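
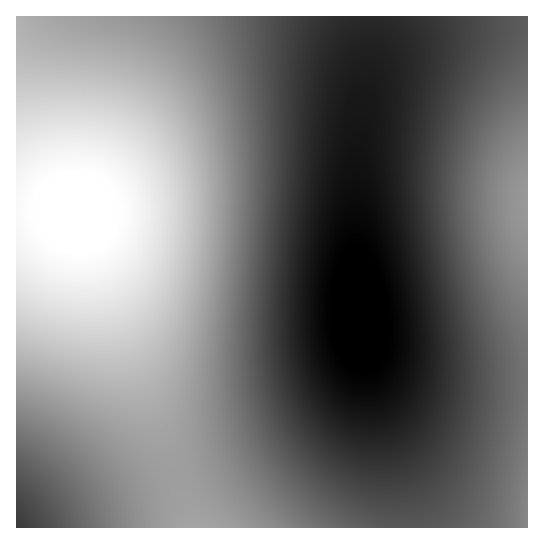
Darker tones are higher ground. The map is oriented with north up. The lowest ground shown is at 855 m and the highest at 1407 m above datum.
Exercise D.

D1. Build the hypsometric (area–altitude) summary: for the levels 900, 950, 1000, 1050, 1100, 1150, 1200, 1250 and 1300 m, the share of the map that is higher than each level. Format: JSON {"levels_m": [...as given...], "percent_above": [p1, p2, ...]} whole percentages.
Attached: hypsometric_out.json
{"levels_m": [900, 950, 1000, 1050, 1100, 1150, 1200, 1250, 1300], "percent_above": [94, 88, 82, 75, 63, 53, 42, 29, 19]}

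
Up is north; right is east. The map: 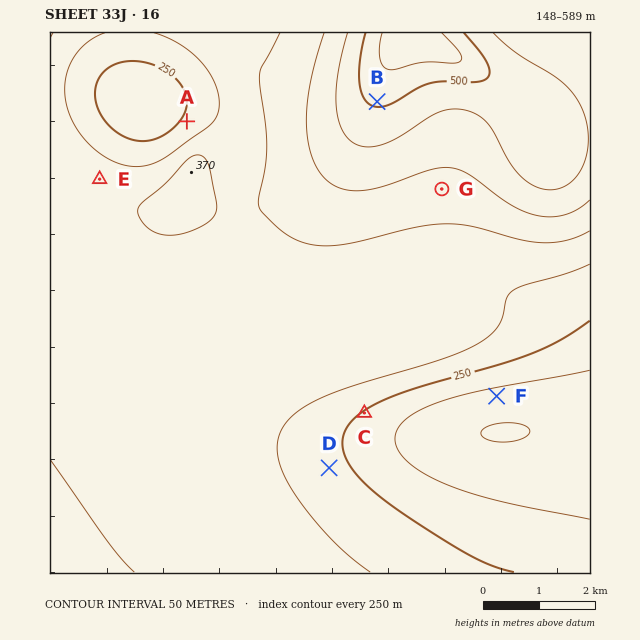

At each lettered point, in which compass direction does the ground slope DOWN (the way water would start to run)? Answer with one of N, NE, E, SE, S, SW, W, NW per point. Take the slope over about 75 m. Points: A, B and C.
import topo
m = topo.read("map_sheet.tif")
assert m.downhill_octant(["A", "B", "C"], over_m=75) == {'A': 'NW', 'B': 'S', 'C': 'SE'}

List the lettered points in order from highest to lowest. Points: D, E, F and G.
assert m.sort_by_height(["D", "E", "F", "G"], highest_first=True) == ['G', 'E', 'D', 'F']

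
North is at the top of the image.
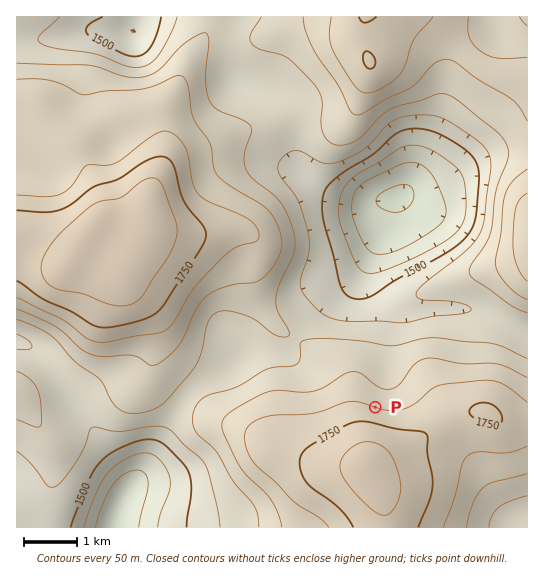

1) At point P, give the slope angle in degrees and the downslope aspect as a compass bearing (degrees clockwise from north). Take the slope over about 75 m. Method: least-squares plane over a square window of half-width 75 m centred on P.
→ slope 9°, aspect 18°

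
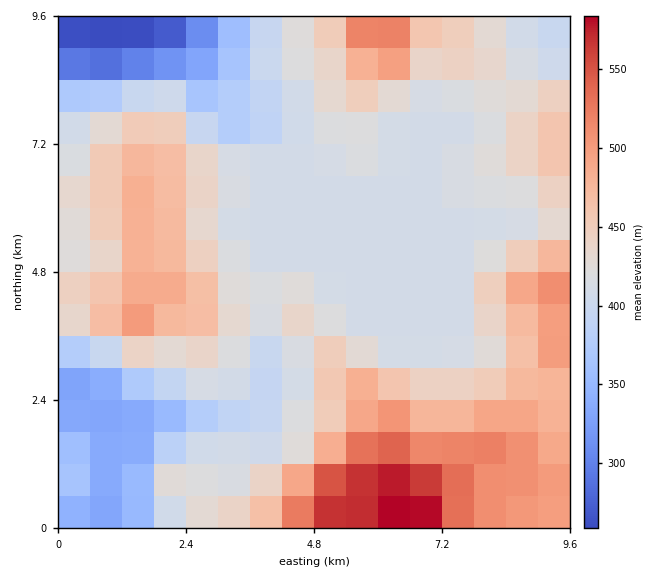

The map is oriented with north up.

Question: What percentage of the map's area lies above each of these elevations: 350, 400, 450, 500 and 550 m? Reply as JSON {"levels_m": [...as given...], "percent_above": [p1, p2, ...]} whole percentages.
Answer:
{"levels_m": [350, 400, 450, 500, 550], "percent_above": [91, 81, 31, 11, 3]}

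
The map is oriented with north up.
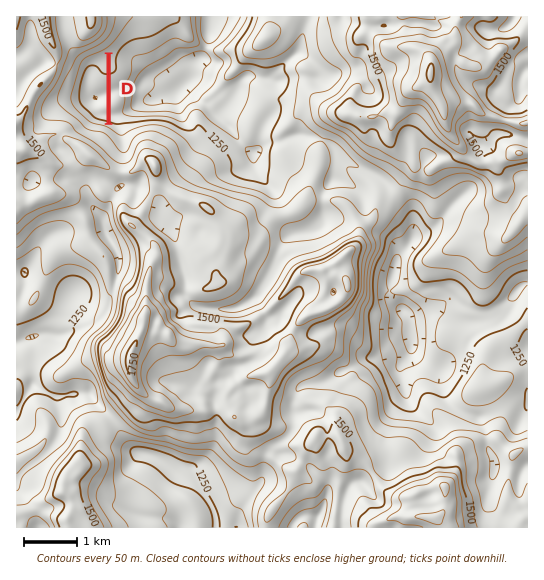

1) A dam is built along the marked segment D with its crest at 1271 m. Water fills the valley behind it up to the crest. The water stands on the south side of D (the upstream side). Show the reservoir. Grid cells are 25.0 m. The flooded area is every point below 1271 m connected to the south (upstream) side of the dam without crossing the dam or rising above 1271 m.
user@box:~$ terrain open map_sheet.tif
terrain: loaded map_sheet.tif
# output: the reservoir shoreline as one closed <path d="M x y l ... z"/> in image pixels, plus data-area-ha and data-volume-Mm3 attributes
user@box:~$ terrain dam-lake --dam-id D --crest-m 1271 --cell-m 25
<path d="M106 56l-16 4-6 5-4 9-4 16 0 12 1 3 16 15 9 3 5-1-1-66z" data-area-ha="56" data-volume-Mm3="19.58"/>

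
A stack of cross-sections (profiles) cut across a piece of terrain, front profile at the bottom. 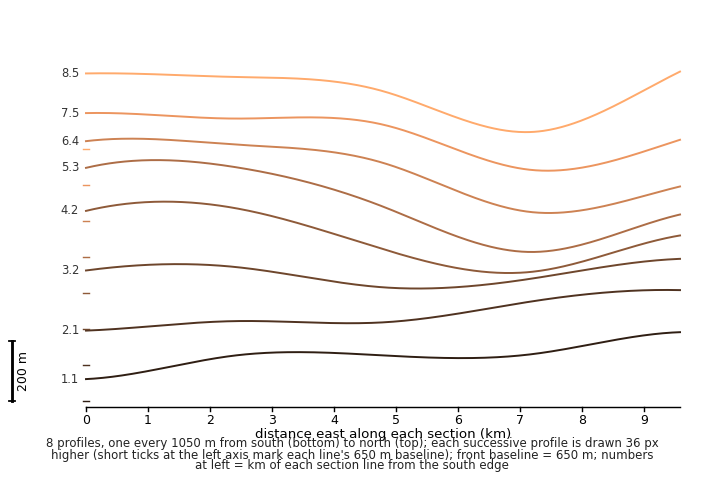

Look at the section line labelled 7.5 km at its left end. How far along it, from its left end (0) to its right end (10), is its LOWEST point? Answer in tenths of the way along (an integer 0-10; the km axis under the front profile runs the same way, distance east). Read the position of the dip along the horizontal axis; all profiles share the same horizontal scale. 8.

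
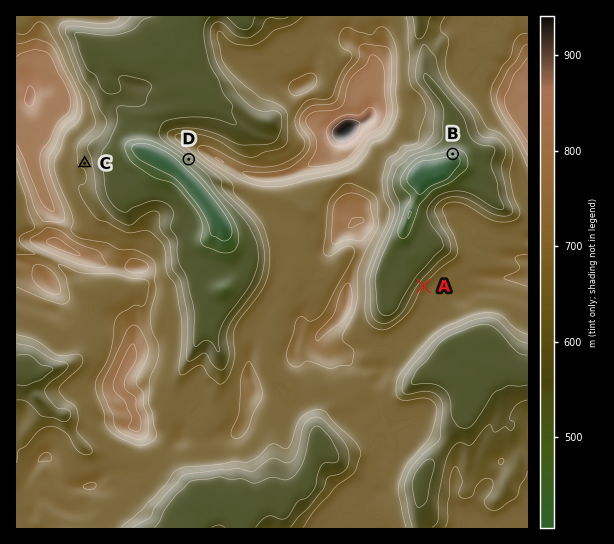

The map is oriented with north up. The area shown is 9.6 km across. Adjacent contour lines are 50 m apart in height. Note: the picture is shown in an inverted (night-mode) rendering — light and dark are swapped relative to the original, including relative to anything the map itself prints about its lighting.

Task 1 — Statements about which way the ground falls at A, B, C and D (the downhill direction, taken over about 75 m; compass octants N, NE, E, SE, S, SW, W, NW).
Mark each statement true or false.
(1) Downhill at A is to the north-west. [true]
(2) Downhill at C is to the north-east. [true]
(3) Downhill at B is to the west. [false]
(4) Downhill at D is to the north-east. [false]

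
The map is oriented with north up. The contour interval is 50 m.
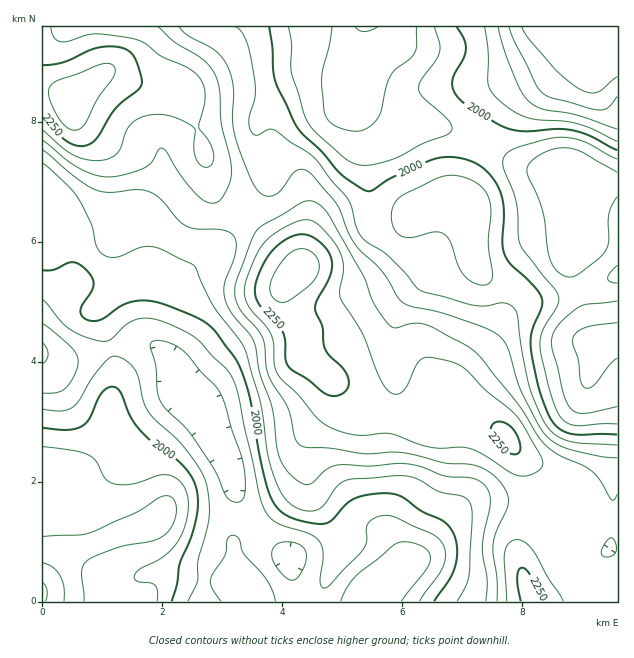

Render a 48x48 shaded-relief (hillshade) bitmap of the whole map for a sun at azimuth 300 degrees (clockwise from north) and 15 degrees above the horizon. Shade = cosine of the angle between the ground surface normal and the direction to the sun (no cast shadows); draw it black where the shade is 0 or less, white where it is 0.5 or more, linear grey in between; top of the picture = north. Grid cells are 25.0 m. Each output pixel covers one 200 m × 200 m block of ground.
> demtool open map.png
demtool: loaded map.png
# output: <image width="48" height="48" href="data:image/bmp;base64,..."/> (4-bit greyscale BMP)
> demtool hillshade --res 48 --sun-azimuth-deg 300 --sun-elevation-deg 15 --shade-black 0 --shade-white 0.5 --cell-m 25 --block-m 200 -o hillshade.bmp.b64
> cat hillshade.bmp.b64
<image width="48" height="48" href="data:image/bmp;base64,Qk32BAAAAAAAAHYAAAAoAAAAMAAAADAAAAABAAQAAAAAAIAEAAATCwAAEwsAABAAAAAAAAAAAAAAABEREQAiIiIAMzMzAERERABVVVUAZmZmAHd3dwCIiIgAmZmZAKqqqgC7u7sAzMzMAN3d3QDu7u4A////AERFd4iFMleZh2Z5ljNoq97tu87sl2Z4iFRFZ3iHQ1eZh2aKuDJHis3u287shWeJiHZWZmZ2Q0eql2aLylIkaKzu7M7rdWeImIdmZlVVMjaZhlZ6y4QzRorO7d7bdWd3iJiHd2ZUISWJdlVoqpZURWis3e7adnh2d5mZmId1MAR4hmZmiHdlVWeKve7Kd4l2Z4iZmZmHQQJoiIdlVVVmZ3d4q97JiJmGZniJmqqpYgJYmqmGQzRVZ4h3is3JiJmXZnd4iaq6hBFHrMuXUzRVZ4h3eby5d4mHZ3d3eJq7lTJHrdyoZDRFVnh2Z5qoZniHd3d3d4mqlkNXvuyXZERERWd2VnmXVXiHeIh3d3iZhlVozuyXZVVUNFZmVXiGVWiImZmYh3eIdlV5zu2oZmZVRVZlVniGRWiqqqqpmHd3dlaKzu25d2ZmZndmZ4mFM2i8u5qqqHdnZmebzu26iHd3eIh3eJmFIke8y6q7qHZmZ3ib3uy6mHd3eJmHiJl0ITabu6vNuWVFZ4ib3tyqmHZneamIiIhkISR6uqvNynVEaIib3tupmHZmeaqYh3dkISRpq6vN24VEaIia3uyYiHdmeaqYh2ZTETRYqqq8y4ZVaJmazv2od3dlaaqZh2ZTETRnmaqqqYdmeJmavv64d3dlaaqYh3ZTETVniamYd2ZmeJmqvO24d3dlaamIiHdjECVniJmHZUVmd4maq8uodnZmeamIiIhkEBNWd5mYZERWd3iquqmHZmZmeJmYiZh2MQJFZpmphlVWd4msy6hlVmZmZ4mZmZmHUyJFVYmqmGZnd4m97blkM0ZmZniZiIiHZUVnZXeJmHd4iInO/9qFISRmVWeIiHd3Zmeal2Z4mHeIiIm+/+ynQhNWZneJmHZmZWisunZ4h2Z4iHit//3JYyNWZ3iJmGRWZVebzIeJmHd3h3eL3/7adTNXh3d5mGM1ZVZ6zJiJmId4h3Zove7bhTNYmHZomFM0VmZovJmZiIiIiHZnis3bhjJIqoZnh1MjVmd4q5mph3eImYdmeKzMlkNYu5h3h1MjVnd4q5mZdmZ4mZdmZ4q7llVpu6qZh2Q0VniIm5mYdVVniZdlVoqqhmaKu7uqmGVEVniIiZmHZURXiZdURompdVeavLu6mHVFZniIiKmGZVVWipdTRomZZVeavMy6mHZUVWeId6l1VVVWiqhTRomYZWiZq8y6mYZUM0V3d6l0NFVWiZdDR4h2ZniZmru6mYdlMiRWeKl0M0VWeIZCNodlVoiZiJqpmYh2UzNGZ6p1M0VWd2UyNndUVniJmIiZiIiHZURVVqp1Q0VWZmQyNWZUVneJmZiZmIiJh2ZmRLqXVEVnd2QzRVVUVniJqqmZmZmaqXd2Q7updVVniHVERURVVniJq7u6qqqqqoiHVLvLqGVniHZVVURFZneJmrzLu7u7qpiIdpvMuoZniIdmZURFZmeJmavLu7u7qYiIh4m8u6h3d4iHdlRVZVeJmau7qrzLqYiIh2erqqqYZomYdkRWZVaJqqu6qrzbqHeIhw=="/>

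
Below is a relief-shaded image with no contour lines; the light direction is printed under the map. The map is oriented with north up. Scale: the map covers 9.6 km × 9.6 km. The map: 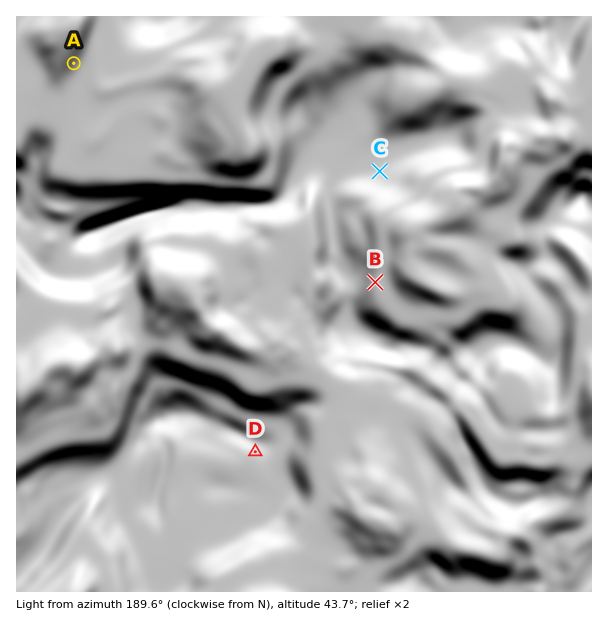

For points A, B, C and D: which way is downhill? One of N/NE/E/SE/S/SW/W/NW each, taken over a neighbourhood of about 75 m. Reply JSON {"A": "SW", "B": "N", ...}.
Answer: {"A": "NW", "B": "E", "C": "SE", "D": "S"}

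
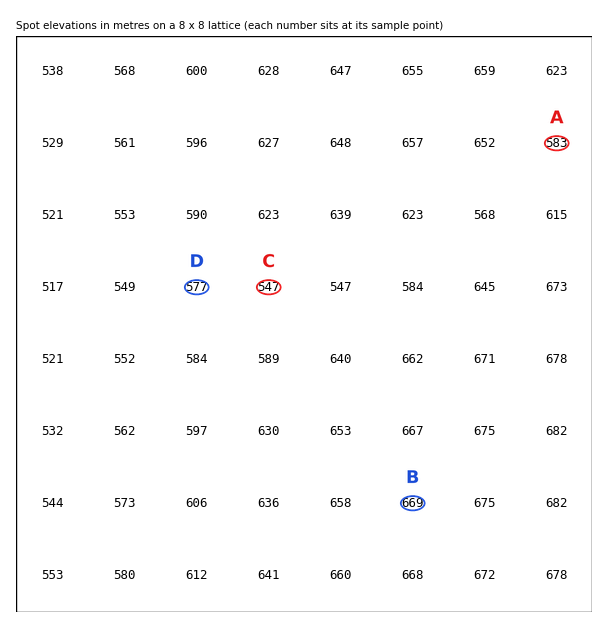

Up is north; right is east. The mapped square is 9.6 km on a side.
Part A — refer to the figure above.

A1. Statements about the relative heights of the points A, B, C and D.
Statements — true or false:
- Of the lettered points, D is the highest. false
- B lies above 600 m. true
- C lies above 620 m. false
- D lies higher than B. false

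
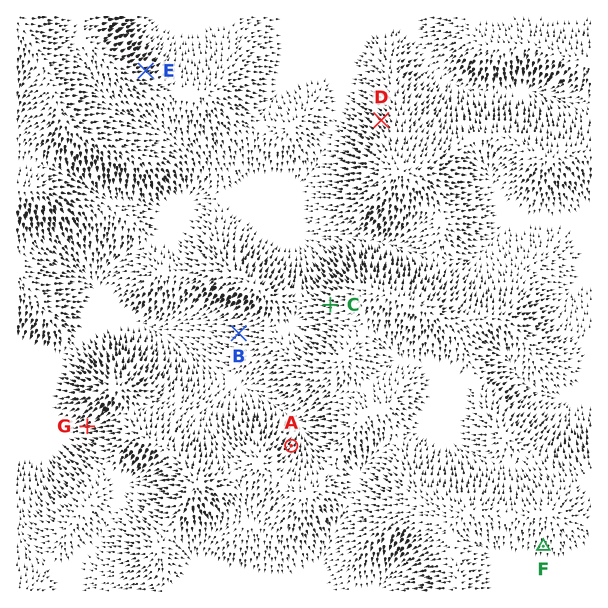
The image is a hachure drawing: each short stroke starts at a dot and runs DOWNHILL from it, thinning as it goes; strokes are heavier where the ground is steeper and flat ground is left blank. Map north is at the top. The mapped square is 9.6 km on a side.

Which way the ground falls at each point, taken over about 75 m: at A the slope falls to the NE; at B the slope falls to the W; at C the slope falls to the W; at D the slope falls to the NW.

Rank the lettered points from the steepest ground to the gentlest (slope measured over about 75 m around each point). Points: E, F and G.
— G E F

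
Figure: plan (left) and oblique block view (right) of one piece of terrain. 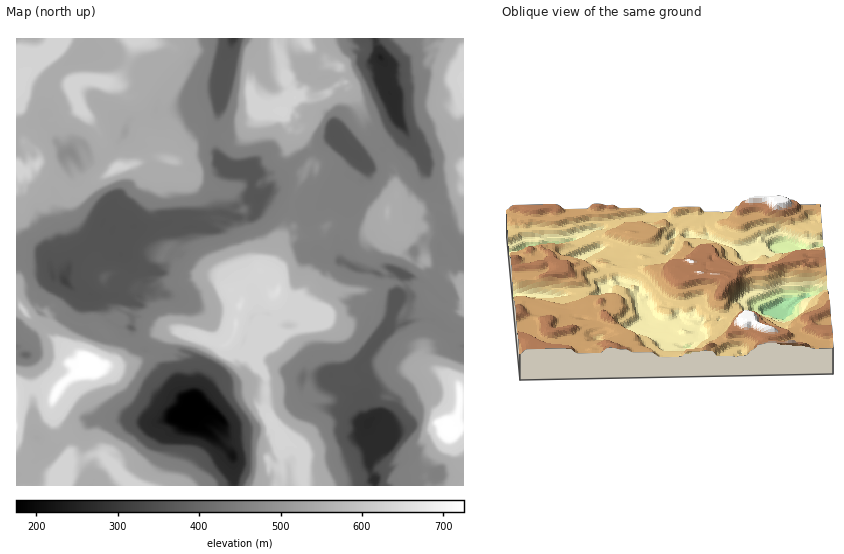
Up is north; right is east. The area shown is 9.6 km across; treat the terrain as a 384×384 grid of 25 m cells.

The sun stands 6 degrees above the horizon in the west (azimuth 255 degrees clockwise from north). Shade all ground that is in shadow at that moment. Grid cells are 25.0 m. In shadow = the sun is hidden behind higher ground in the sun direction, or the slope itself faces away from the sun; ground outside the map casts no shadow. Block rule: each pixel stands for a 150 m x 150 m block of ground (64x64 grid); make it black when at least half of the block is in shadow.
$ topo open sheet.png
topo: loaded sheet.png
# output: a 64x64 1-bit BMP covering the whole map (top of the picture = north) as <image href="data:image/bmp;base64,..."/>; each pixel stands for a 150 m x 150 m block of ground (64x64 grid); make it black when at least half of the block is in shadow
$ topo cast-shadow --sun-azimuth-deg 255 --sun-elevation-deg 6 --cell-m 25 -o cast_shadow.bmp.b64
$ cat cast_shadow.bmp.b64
<image width="64" height="64" href="data:image/bmp;base64,Qk0+AgAAAAAAAD4AAAAoAAAAQAAAAEAAAAABAAEAAAAAAAACAAATCwAAEwsAAAIAAAAAAAAA////AAAAAAAAwDx/AnfwEADw//+Cf/AAAPH//4J//AAA4///yj/8AADH//+IP/wBwOf//4B//gDwB///gH//A/gP//+B//+B+n///wP//4Dz////B///gfH///4P//8B5P///A///gHj///wD//4AcP//+AP//gBgef/4A//8AHgC//gD//gAfAP/8AP/+AD4Af/4B//4AfAH//gH/7gHwB//8AH/HA/AP//AAPwcD8H//wAAcH4HAP/4HkCBPwAB//h+YAH/wA/8YPAAAf+AH//wACAD/8A//8AAIA//4B//gAABH//gH//AAAD//+Af/+AAAP//4D/8AAAA///Az/wAAAD/+wYP/AAAA//wJ4/AAAAP/+B/z8AAAAB/4D8DgAAAAH+AHhAQAAAA/AAPDBwAAAA5AA8PDwAAEAABDwAPgAAYAAEPAB+AADgAAB8AD8AAeAAAPzgHwAw8AAB+DADAD/gQAP4OQAAP+BQY/AfgMA/4BngcN+B8f/gP+DwP8ADfgGHweAfgAB+AG+D4GQAAH4Af4fAAAEA/AA/B8AAEAH8AR8PgAAYAfgBnz+AYD4D/AH/P4B4fgP8APZ/gHx+A/wAYH+APHGB/jx2f4A8A8H+efn/gD4P4P558f+AHn/A/gHx/4AHAAB/A+P/gAOAAD8D7/8AAeAAPwMz/wBh8A5/Bj/8AA=="/>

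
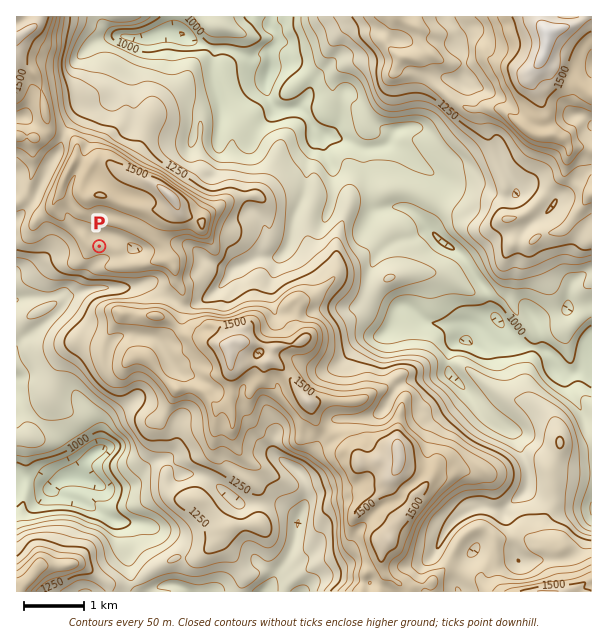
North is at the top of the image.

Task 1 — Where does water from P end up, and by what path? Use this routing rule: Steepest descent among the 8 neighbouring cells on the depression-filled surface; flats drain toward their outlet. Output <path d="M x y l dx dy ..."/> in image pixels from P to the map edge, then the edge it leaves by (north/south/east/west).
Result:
<path d="M99 246l2 2 0 12-33 33-9 0-5 3-4 0-2 1-24 0-1 2-6 0"/>
exit: west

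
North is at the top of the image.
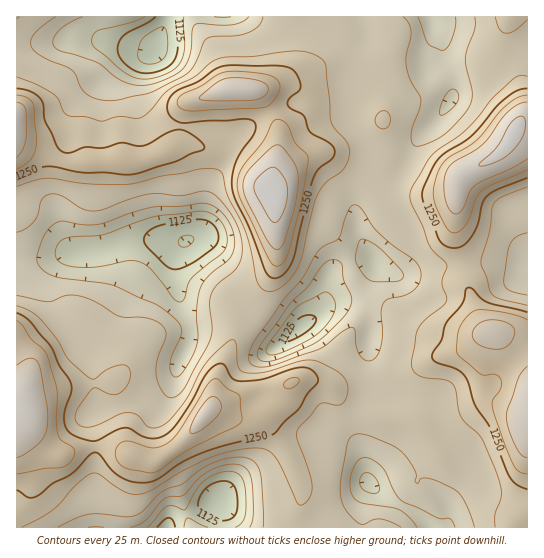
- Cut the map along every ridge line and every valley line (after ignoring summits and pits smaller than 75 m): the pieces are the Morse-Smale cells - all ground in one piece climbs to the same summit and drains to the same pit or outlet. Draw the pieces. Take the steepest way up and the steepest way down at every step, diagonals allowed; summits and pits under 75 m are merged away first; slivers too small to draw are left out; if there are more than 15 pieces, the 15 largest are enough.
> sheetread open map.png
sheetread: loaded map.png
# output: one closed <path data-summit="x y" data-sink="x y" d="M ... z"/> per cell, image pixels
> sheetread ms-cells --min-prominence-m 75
<path data-summit="277 195" data-sink="155 46" d="M301 16l-284 0-1 127 11 6 40 14 35-3 40 1 39-16 40 4 20 7 30 31 9-54 19-19 2-5 0-11-2-5-9-6-23 0 20-10 16-18 2-28z"/><path data-summit="277 195" data-sink="301 327" d="M429 16l-128 1 4 14-2 28-16 18-16 9 19 1 5 2 6 9 0 11-2 5-19 19-8 42 0 12 5 12-2 14 2 46-6 19-23 31 35 28 6 0 17-14 8-4 16-18 25-10 12-10 8-14 0-5-16-27-3-9 0-17 3-6 18-18 18-9 9-9 16-30 19-19 13-20 0-11-5-10-10-10-9-2 11-18 0-10z"/><path data-summit="23 410" data-sink="186 241" d="M190 240l-49 0-16 3-28 9-24 0-32 8-25 2 1 153 6-2 0-16 2-2 30-7 51-5 8-3 10 38 1 25 6 12 18 5 9 0 15-9 16-16 23-29 4-25 17-40 2-16 13-16-16-18-32-44z"/><path data-summit="23 410" data-sink="217 503" d="M306 379l-17 5-6 14-7 8-23 14-12 0-19-9-12-2-29 35-23 16-15-1-36-12-18 0-31 9-13-7-12-11-9-16-2-9-5 2-1 112 151 1 7-9 43-16 4 7 2 18 139 0 1-19 6-26-2-4-3-21-8-25 3-22-12-6-17-20z"/><path data-summit="277 195" data-sink="186 241" d="M17 144l0 117 24-1 32-8 24 0 28-9 16-3 49 0 10 7 32 44 15 17 8-6 16-24 6-19-2-30 2-30-6-14-30-29-20-7-40-4-39 16-40-1-35 3z"/><path data-summit="514 133" data-sink="301 327" d="M509 16l-80 1 10 20 0 10-11 18 9 2 10 10 5 10 0 11-13 20-19 19-16 30-9 9-18 9-18 18-3 6 0 17 9 23 10 15 14 8 17 3 25-8 33-2-1-12-8-23 4-51 6-7 28-13 13-12 18-33 0-13-7-23-18-24z"/><path data-summit="527 417" data-sink="301 327" d="M375 264l-8 17-8 7-25 11-9 8 9-4 16 0 8 2 9 9 2 7 0 42 4 19 5 6 49 11 4-10 1-22 3-5 7-6 24-7 16-13 7-3-9-11-5-12-4-16-6-11-1-17-33 1-25 8-9 0z"/><path data-summit="23 410" data-sink="301 327" d="M350 303l-16 0-5 2-40 32-10-2-32-26-12 16-2 16-17 40-4 25 14-3 20-10 27-2 24-11 9-1 24 6 17 20 12 6 14-24-4-22 0-44-2-7-9-9z"/><path data-summit="527 417" data-sink="155 46" d="M527 263l-9 2-21-2-33 2 1 18 6 11 4 16 5 12 9 11-7 3-16 13-27 8-7 10-4 31 9 7 8 20 13-5 28-17 9 0 20 8 13 2z"/><path data-summit="514 133" data-sink="155 46" d="M527 16l-18 1-10 32 2 10 16 19 7 23 0 13-16 31-15 14-28 13-8 11-2 47 10 34 32-1 21 2 10-3z"/><path data-summit="527 417" data-sink="217 503" d="M495 403l-9 0-28 17-13 5 6 14 14 24 0 14-17 26 0 18-3 7 66 0 2-6 15-15 0-93z"/><path data-summit="514 133" data-sink="217 503" d="M361 411l-4 4-1 18 8 25 4 24 14 13 35 20 12 13 14 0 5-7 0-18 17-26 0-14-14-24-6-13-18 3-16-10-28-2z"/><path data-summit="23 410" data-sink="155 46" d="M114 380l-8 3-51 5-30 7-2 2 0 21 6 15 16 16 13 7 31-9 18 0 23 8-5-12-1-25z"/><path data-summit="277 195" data-sink="217 503" d="M370 484l-7 25 0 19 65-1-11-12-27-15z"/><path data-summit="514 133" data-sink="301 327" d="M374 383l-2 7-11 15-1 5 2 2 21 5 37 4 7-15 0-7-46-10z"/>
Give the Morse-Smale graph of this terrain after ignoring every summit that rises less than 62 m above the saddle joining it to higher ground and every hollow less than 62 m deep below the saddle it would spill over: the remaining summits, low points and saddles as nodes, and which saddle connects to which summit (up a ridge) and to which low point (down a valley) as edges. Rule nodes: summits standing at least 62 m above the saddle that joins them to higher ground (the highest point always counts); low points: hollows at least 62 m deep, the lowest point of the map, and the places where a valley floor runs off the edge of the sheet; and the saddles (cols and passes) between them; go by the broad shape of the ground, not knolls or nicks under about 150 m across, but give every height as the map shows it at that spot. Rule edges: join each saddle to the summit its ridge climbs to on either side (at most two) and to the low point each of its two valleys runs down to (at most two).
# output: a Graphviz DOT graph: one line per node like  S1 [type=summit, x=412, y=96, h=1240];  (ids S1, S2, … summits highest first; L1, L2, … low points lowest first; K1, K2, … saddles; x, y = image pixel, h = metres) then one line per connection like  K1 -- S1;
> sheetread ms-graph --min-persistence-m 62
graph terrain {
  S1 [type=summit, x=275, y=193, h=1330];
  S2 [type=summit, x=513, y=135, h=1330];
  S3 [type=summit, x=23, y=407, h=1323];
  S4 [type=summit, x=527, y=415, h=1322];
  S5 [type=summit, x=17, y=123, h=1321];
  L1 [type=low, x=155, y=46, h=1092];
  L2 [type=low, x=186, y=241, h=1098];
  L3 [type=low, x=217, y=503, h=1103];
  L4 [type=low, x=299, y=327, h=1117];
  L5 [type=low, x=369, y=483, h=1142];
  K1 [type=saddle, x=182, y=126, h=1249];
  K2 [type=saddle, x=229, y=151, h=1242];
  K3 [type=saddle, x=465, y=265, h=1232];
  K4 [type=saddle, x=361, y=410, h=1216];
  K5 [type=saddle, x=297, y=527, h=1216];
  K6 [type=saddle, x=247, y=309, h=1215];
  K7 [type=saddle, x=305, y=29, h=1213];
  K8 [type=saddle, x=374, y=187, h=1212];
  K9 [type=saddle, x=349, y=262, h=1179];
  K1 -- S1;
  K1 -- S5;
  K1 -- L1;
  K2 -- S1;
  K2 -- S5;
  K2 -- L1;
  K2 -- L2;
  K3 -- S2;
  K3 -- S4;
  K3 -- L4;
  K4 -- S3;
  K4 -- L4;
  K4 -- L5;
  K5 -- S3;
  K5 -- L3;
  K5 -- L5;
  K6 -- S1;
  K6 -- S3;
  K6 -- L2;
  K6 -- L4;
  K7 -- S1;
  K7 -- L1;
  K7 -- L4;
  K8 -- S1;
  K8 -- S2;
  K8 -- L4;
  K9 -- S1;
  K9 -- S4;
  K9 -- L4;
}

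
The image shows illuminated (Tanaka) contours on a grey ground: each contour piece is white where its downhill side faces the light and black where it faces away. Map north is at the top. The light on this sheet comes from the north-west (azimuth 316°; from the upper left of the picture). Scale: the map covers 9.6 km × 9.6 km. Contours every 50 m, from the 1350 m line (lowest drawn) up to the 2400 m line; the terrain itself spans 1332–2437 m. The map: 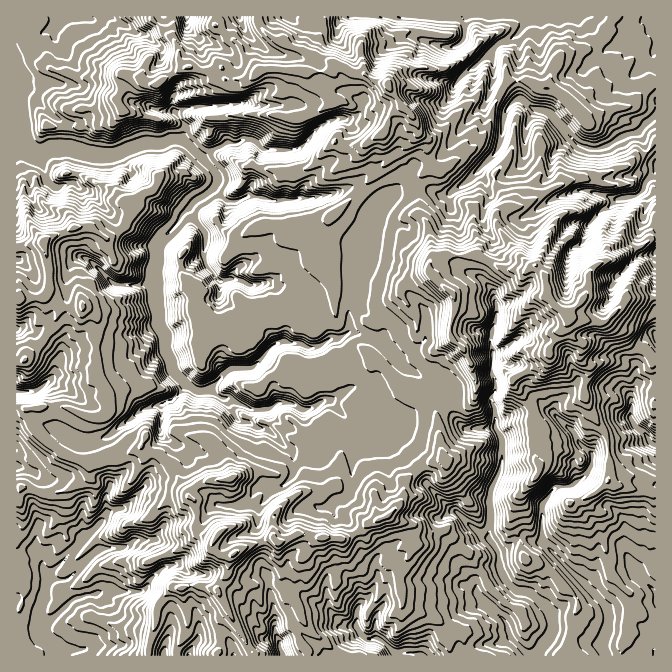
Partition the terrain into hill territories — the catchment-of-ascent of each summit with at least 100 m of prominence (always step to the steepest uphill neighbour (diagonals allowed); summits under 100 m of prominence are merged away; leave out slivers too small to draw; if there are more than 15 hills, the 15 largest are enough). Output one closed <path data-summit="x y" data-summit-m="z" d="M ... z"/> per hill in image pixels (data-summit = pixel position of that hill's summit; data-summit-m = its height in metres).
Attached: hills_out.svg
<path data-summit="547 297" data-summit-m="2437" d="M655 16l-227 1-2 23 2 3 24 5 13-9 19 15 7 1 3 17-3 16 20 14-7 13-1 20-5 15-28 29-21 16 2 13 7 10 1 9-1 33 6 9 14 7 13 12 5 14 0 18-5 15 2 13-2 24 5 16-5 14 5 11 0 15 7 12-2 28-10 20-2 9 2 11-2 29-5-1-16 7-7 11 0 11 13 17 2 6-2 1-19-8-10-2-25 0-30 5-4 6-2 14-8 13 0 20-8 2-8-5-7 10 1 12 302-1z"/><path data-summit="219 534" data-summit-m="2223" d="M397 359l-12 14-19 15 20 30 0 5-5 9-11 7-16-3-3-13-21-22-6 0-10 7-12 1-4 9-8 8-10-2-13-15 1 9-5 10 11 6 19 18 1 8-1 15-11 11-18-2-7 4-6 10-7 6-5 2-24-2-13 14-12-2-25 8-7 13-7 3 5 4 8 23-16 17-3 5-10 4-31-2-7 3-20 4-29 25-7 4 0 7 12 13 1 7 18-5 13 0 5-3 50-2 17 4 8 8 117 0-3-12 16-11 5 0 17 11 10 12 25 0 1-12 7-10 8 5 8-2 0-20 8-13 2-14 4-6 30-5 25 0 10 2 20 8-1-7-13-17 0-11 7-11 16-7 5 1 2-13-2-27 2-9 10-20 2-28-8-12-21 0-2 1-8-1-11-13-7-27-9-7-15-3-18-10z"/><path data-summit="388 85" data-summit-m="2225" d="M427 16l-263 0-17 18-9 0-30-18-50 0-4 9 0 12 20 30-1 8-6 9 8 2 27-2 32 19 13 1 15 7 12 0 10 14 0 8-3 7 8 4 13 14 25-15 12 0 5-4 8 0 11 9-10 20 0 15-4 12 28 6 2 22-3 9-17 16-3 9-4 4-12 5-9 12 11 3 8 5 5-2 15 0 5 4 13-2 19 7 12 14 10 31 8 1 12-7 0-29 4-18-2-23 28-57 18-14 8-3 20 0 13 6 10 0 29-21 21-23 3-8 3-27 7-13-20-14 3-10-3-23-7-1-19-15-13 9-24-5-2-3z"/><path data-summit="44 242" data-summit-m="2044" d="M17 118l-1 334 8 4 4 0 26-25 23 12 18-2 10-3 37-29 30-8 11-11 3-7-13-13-2-10-5-8 0-14-6-12-11 9-3 8-9 8-25-3-25 0-13 1-12 7 1-13 5-11-2-4 0-18 2-2-2-28 7-18 4-4 8 0 12 8 18 18 20 2 19-3 4-25 0-15 18-18 7-12 14-14 10-5 9-9 2-8-9-12-20-21-9-5-10 0-10 5-20 0-30 12-12 0-18-5-6 29-19 8-7-6-9-24-15-11z"/><path data-summit="452 293" data-summit-m="2274" d="M425 188l-25 1-21 16-11 27-7 8 10 15 2 10-5 9-15 6-4 23 0 29 13 2 15 7 27 27 18 10 18 5 8 9 5 23 11 13 3 1 28-1 1-15-5-11 5-14-5-16 2-7-2-30 5-15-2-25-3-7-13-12-14-7-6-9 1-33-1-9-7-10-2-13-11-1z"/><path data-summit="230 478" data-summit-m="2133" d="M242 421l-3 1-6 16-14 15-7 3-37-12-9 16-15 12-5 13-7 8-14 15-15 3-34 37-25 24-3 6 19 1 31-30 27-1 9-7 21-2 8-12 9-6 18-5 12 2 13-14 9 2 20-2 7-6 5-10 8-4 18 2 11-11 1-5-1-18-26-23-7 0z"/><path data-summit="84 307" data-summit-m="2012" d="M85 258l-8 0-4 4-7 18 2 17-2 31 2 4-5 11-2 12 13-6 13-1 25 0 15 3 13-2 6-6 3-8 10-8-5-44-5 0-14 3-20-2-18-18z"/>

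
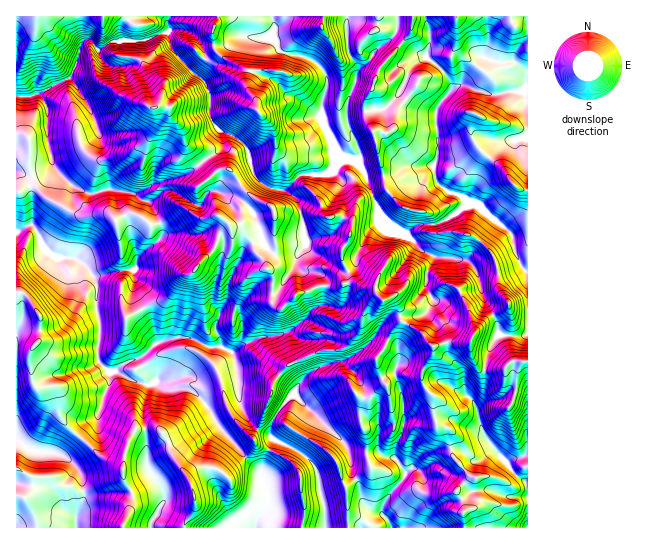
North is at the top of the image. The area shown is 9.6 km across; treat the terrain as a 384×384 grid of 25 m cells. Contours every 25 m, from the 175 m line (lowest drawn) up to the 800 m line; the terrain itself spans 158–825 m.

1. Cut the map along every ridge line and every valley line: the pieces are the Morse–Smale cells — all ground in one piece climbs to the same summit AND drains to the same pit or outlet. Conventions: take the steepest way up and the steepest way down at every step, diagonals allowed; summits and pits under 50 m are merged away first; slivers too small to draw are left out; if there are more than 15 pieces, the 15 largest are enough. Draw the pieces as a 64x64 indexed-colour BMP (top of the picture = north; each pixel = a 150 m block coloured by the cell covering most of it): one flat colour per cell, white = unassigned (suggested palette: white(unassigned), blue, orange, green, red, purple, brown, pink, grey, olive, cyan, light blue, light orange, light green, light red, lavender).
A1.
<image width="64" height="64" href="data:image/bmp;base64,Qk12CAAAAAAAAHYAAAAoAAAAQAAAAEAAAAABAAQAAAAAAAAIAAATCwAAEwsAABAAAAAAAAAA////ALR3HwAOf/8ALKAsACgn1gC9Z5QAS1aMAMJ34wB/f38AIr28AM++FwDox64AeLv/AIrfmACWmP8A1bDFAP////AAAAAAAAAJmZmZmQAAAAACIu7u7u7u7u6IiIiI/////wAAAAAAAACZmZmZkAAAAAIi7u7u7u7u7oiIiIj/////AAAAAAAAAJmZmZmQAAAAAiLu7u7u7u7uiIiIiP////8AAAAAAAAAmZmZmZAAAAAiLu7u7u7u7u6IiIiI/////wAAAAAAAACZmZmZkAAAACIu7u7u7uIiKIiIiIj/////AAAAAAAAAJmZmZmQAAAAIiLu7u7iIiIiiIiIiP////8AAAAAAAAJmZmZmZAAAAAiIi7u4iIiIiIoiIiI/////wAAAAAAAAmZmZmZEAAAAiIiIiIiIiIiIoiIiIj////wAAAAAAAAmZmZmZEQAAACIiIiIiIiIiIoiIiAiP/wAAAAAAAAAAmZmZmZERAAAiIiIiIiIiIiIoiIiAAA8AAAAAAAAAAACZmZmZERIgIiIiIiIiIiIiIiiIiAAAAAAAAAAAAAAAAJmZmZEREiIiIiIiIiIiIiIiKIiIAAAAAAAAdwAAAACZmZmZkRESIiIiIiIiIiIiIiIoiIAAAAAAAAd3cAAACZmZmZkREREiIiIiIiIiIiIiKIiIgAAAAAAAd3dwAAAJmZmZkRERESIiIiIiIiIiIiIoiIiAAAAAAAB3d3cAAAmZmZmRERERIiIiIiIiIiIiIiiIiAAAAAAAAHd3dwAACZmZmRERERESIiIiIiIiIiIiKIiIAAAAAAAAd3d3AAAAmZERERERERIiIiIiIiIiIiKIiIiAAAAAB3d3d3dwABEREREREREREiIiIiIiIiIiIoiIiIAAAAAHd3d3d3ERERERERERERERIqoiIiIiIiIiiIiIgAAAAAd3d3d3ERERERERERERERESqqoiIiIiIiKIiIiCAAAAB3d3d3ERERERERERERERERAAqqqiIiIiIiiIiCIAAAAHd3d3cREREREREREREREREAAAAKoiIiIiKIiIIgAAAAB3d3dxEREREREREREREREAAAAACqIiIiIiIiIiIAAAAHd3d3ERERERERERERERERAAAAAAqiIiIiIiIiIgAAAAd3d3cREREREREREREREREQAAAACqoiIiIiIiIiAAAAB3d3dxEREREREREREREREREAAAAKqqoiIiIiIiIAAAB3d3d3ERERERERERERERERERAAAACqqqqqIiIiIAAAAHd3d3cRERERERERERERETMREREQAAqqqqoiIiIgAAB3d3d3dxERERERERERERERMzMRERAACqqqqiIiIgAAAHd3d3d3EREREREREREREREzMzMzMAqqqqqiIiIiAAAAd3d3d3cRERERERERERERETMzMzM6qqqqqqIiIiIAAAB3d3d3cRERERERERERERETMzMzMzOqqqqqqiIiIgAAAHd3d3cRERERERERERERERMzMzMzMzqqqqqqIiIiIiIgd3cRERERERERERERERERMzMzMzMzOqqqqqIiIiIiIgB3cREREREREREREREREREzMzMzMzM6qqqqIiIiIiIiAHdxEREREREREREREREREzMzMzMzMzOqqqIiIiIiIiIAFxEREREREREREREREREzMzMzMzMzMzqlVSIiIiIiIAARERERERERETMxERERMzMzMzMzMzMzOlVVVVUiIiIAABERERMzMzMzMzMRMzMzMzMzMzMzMzM1VVVVVVIiIAAAERETMzMzMzMzMzMzMzMzMzMzMzMzMzVVVVVVVSAAAAARETMzMzMzMzMzMzMzMzMzMzMzMzMzNVVVVVVVsAAAADETMzNEREREMzMzMzMzMzNmMzMzMzNVVVVVW7uwAAAAMzMzREREREREQzMzMzMzZmZjMzMzM1VVVVVbu7sAAAAzMzRERERERERERDMzMzNmZmZmYzM1VVVVVbu7uwAAADMzNEREREREREREQzMzNmZmZmZmMzVVVVVVu7u7sAAAMzNEREREREREREREMzM2ZmZmZmbd1VVVVVVbu7uwAAAzM0REREREREREREREMzZmZmZmZt3VVVVVVVu7u7sAADMzREREREREREREREQzZmZmZmZt3VVVVVVVW7u7u7sAMzNERERERERERERERGZmZmZmZm3dVVVVVVVbu7u7u7szM0RERERERERERERGZmZmZmZm3dVVVVVVVVu7u7u7uzMzRERERERERERERGZmZmZmZmbd1VVVVVVVW7u7u7u7MzNEREREREREREREZmZmZmZmZt3QAABVVVVbu7u7u7szNERERERERERERERmZmZmZmZm3dAAAAVVVVu7u7u7u8zERERERERERERERGZmZmZmZmZt3QAAAFVVVbu7VVVbzMzEREREREREREREZmZmZmZmZm3dAAAABVVVVVVVVVXMzMzEREREREREREZmZmZmZmZmbd3QAAAFVVVVVVVVVczMzMREREREREREZmZmZmZmZmbd3dAAAAVVVVVVVVVVzMzMzEREREREREZmZmZmZmZmbd3dAAAAAAVVVVVVVVXMzMzMREREREREZmZmZmZmbd3d3d0AAAAABVVVVVVVVczMzMxEzEREREZmZmZmZmZt3d3d0AAAAAAAVVVVVVVVzMzMzMzMzMzERmZmZmZmZt3d3d3QAAAAAABVVVVVVVXMzMzMzMzMzMzGZmZmZmZm3d3d3dAAAAAAAFVVVVVVVczMzMzMzMzMzMZmZmZmZmbd3d3d0AAAAAAFVVVVVVVV"/>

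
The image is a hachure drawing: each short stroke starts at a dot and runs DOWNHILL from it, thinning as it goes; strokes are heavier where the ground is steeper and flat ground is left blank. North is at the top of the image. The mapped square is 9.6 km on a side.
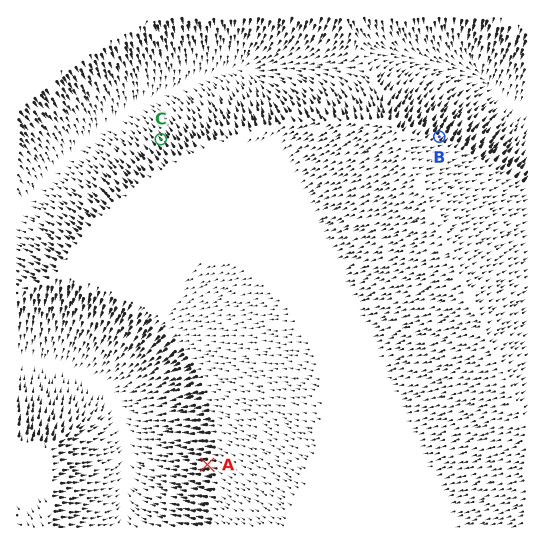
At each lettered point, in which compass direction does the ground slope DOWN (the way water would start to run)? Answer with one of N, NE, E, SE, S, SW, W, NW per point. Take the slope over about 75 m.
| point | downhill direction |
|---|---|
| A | W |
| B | NE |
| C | NW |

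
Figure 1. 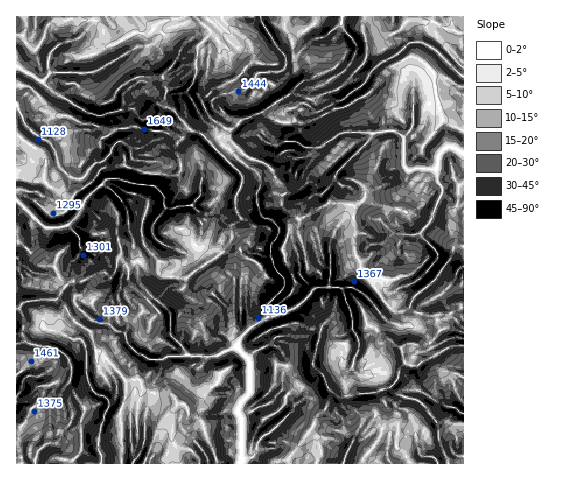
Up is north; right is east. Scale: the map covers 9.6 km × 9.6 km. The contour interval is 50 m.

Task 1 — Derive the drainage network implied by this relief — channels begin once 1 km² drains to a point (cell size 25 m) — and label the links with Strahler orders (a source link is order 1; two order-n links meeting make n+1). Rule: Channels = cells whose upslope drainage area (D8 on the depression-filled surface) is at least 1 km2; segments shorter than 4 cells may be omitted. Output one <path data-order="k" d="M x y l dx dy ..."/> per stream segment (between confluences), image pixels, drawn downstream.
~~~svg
<path data-order="1" d="M134 460l-1 3"/><path data-order="3" d="M242 459l-1 4"/><path data-order="1" d="M423 456l9 0 6 5 0 2"/><path data-order="1" d="M48 444l-3 1-7 7-3 7 0 4"/><path data-order="1" d="M353 441l-7 14-3 8"/><path data-order="1" d="M281 421l-11 12-6 2-5 5-2 5 0 3-2 7-3 3-2 1-8 0"/><path data-order="1" d="M451 406l12 7"/><path data-order="1" d="M353 367l1-7 4-9 2-8-4-9-3-4 0-12-2-2 0-3-2-7-3-5 0-3-4-10"/><path data-order="3" d="M249 360l1 2 0 30-9 11-3 6 0 4 4 6 0 40"/><path data-order="2" d="M192 356l14 0 1 1 3-1 7 0 5-3 10-5 4 0 5 3"/><path data-order="1" d="M252 354l-3 3 0 3"/><path data-order="3" d="M241 351l8 9"/><path data-order="1" d="M73 340l7-1 4 3 1 7 2 1 0 25 1 1 0 5 4 9 5 5 6 1 6 4 0 7-5 7 0 6-3 6-2 14-1 0 0 9 4 7 0 7-1 0"/><path data-order="1" d="M171 332l0 3 10 9 5 6 0 4 2 0 4 2"/><path data-order="1" d="M109 323l7 7 6 2 4 3 0 6 12 13 2 0 10 6 12 0 5-4 25 0"/><path data-order="2" d="M267 316l-7 6-9 5-10 10-3 6 0 4 3 4"/><path data-order="1" d="M372 302l-9-9-10-6-9 0-2 1"/><path data-order="2" d="M342 288l-2-1-13 0"/><path data-order="2" d="M327 287l-11 0-4 4-1 3-14 13-12 6-11 3-7 0"/><path data-order="1" d="M330 265l-1 21-2 1"/><path data-order="1" d="M81 248l-1-2 0-8-2-2-10-11"/><path data-order="1" d="M431 245l-10-9 0-5"/><path data-order="1" d="M405 235l11 0 3-1 2-3"/><path data-order="2" d="M421 231l10-10 4-14 3-4 0-2 4-8 0-5-4-6-1-16"/><path data-order="1" d="M152 229l1-5 2-3 10-11 0-3"/><path data-order="2" d="M68 225l-7 2-1 1-13 0-4-1-26-27"/><path data-order="1" d="M195 208l-2-1 0-1-3 0"/><path data-order="2" d="M165 207l-1-3 0-4 1-3-11-11-22-3-13-4-11 0-9 7"/><path data-order="2" d="M190 206l-10 0-7 3-5 0-3-2"/><path data-order="1" d="M257 203l2 4 0 4 3 5 2 2 5 0 2 2 8 8-1 8-7 8 0 13 2 3 0 5 1 2 11 13 0 6-1 2-18 19 1 9"/><path data-order="1" d="M109 188l-4-2-6 0"/><path data-order="2" d="M99 186l-12 11-9 18-10 10"/><path data-order="1" d="M202 180l-1 1 0 13-8 10-3 2"/><path data-order="1" d="M336 175l1-3 34-34 0-4 3 0 3-2"/><path data-order="3" d="M437 166l1-2 0-7 8-10 8 0 6 5 3 1"/><path data-order="1" d="M123 141l-5 0-6 6-2 7-7 7-2 1-5 0-8 9-1 3-5 5-8 0-6-4-9-9-2-8-2-7-3-6-5-5-5-1-8-6-9-9-3-8-2-3-1-4-2-4"/><path data-order="1" d="M288 141l7 0 10 6 15 0 20-14 3 0 1-1 33 0"/><path data-order="2" d="M404 138l0 28 5 5 3 0 4-3 18 1 3-3"/><path data-order="2" d="M377 132l18-1 4 2 5 5"/><path data-order="1" d="M120 110l-5 2-5 0-7 4-6 0-5-3-3 0-18-10-3-4-14-7-8-7-4-4"/><path data-order="1" d="M413 104l0 20-2 6-7 7 0 1"/><path data-order="2" d="M42 81l-4-1-7-6-5-1-7-6-2 0"/><path data-order="1" d="M367 81l4-10 6-5 5-4 16-8 13-12 12 0 12 7 23 24 5 3"/><path data-order="1" d="M256 77l1-3 2-1 21-2 5-3 1-2 0-9-1-2-11-12-3-8-7-9-4-7 0-2"/><path data-order="2" d="M49 73l-1 3-6 5"/><path data-order="1" d="M196 69l1-22 13-13 0-3-9-9-5-5-1 0"/><path data-order="1" d="M118 59l-12 5-3 4-12 5-42 0"/><path data-order="1" d="M49 57l-1 4 0 8 1 4"/><path data-order="1" d="M343 28l-1-2 1-9"/><path data-order="1" d="M341 20l1-3 1 0"/>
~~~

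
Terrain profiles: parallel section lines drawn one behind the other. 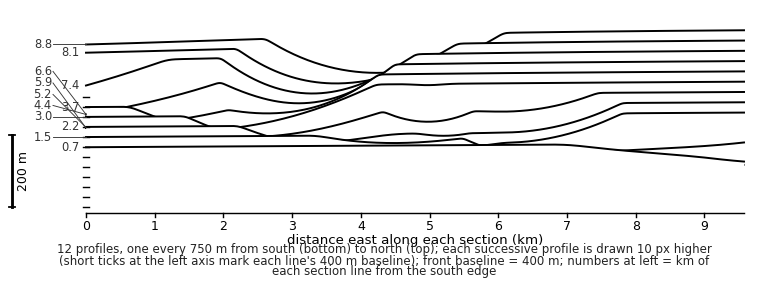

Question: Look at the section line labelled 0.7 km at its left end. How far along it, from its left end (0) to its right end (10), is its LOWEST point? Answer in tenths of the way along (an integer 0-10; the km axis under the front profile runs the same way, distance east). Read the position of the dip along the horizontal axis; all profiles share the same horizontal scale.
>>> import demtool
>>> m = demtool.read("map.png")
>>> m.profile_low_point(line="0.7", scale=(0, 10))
10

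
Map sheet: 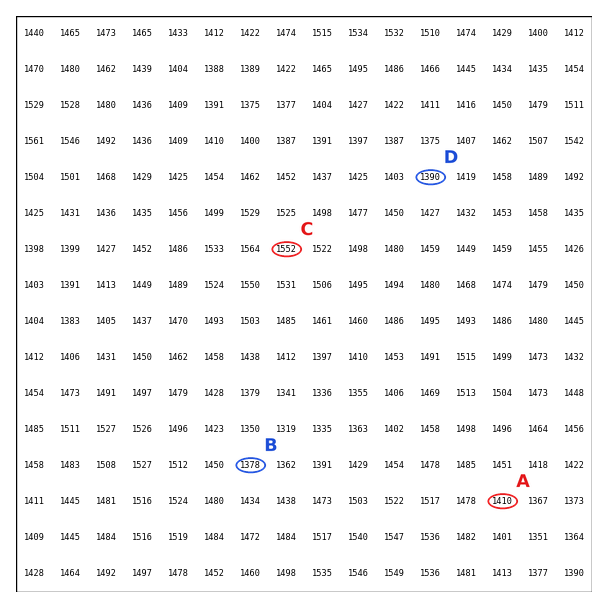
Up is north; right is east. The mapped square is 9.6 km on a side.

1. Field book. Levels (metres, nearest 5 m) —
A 1410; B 1380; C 1550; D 1390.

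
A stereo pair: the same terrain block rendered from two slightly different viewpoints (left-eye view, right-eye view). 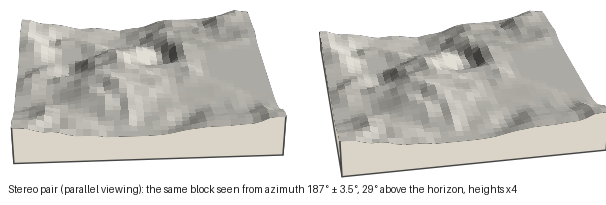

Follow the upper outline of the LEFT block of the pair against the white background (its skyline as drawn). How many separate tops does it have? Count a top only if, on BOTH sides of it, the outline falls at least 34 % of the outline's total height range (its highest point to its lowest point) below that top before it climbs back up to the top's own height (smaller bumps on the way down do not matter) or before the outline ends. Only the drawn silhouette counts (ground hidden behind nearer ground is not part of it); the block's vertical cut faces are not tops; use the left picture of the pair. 4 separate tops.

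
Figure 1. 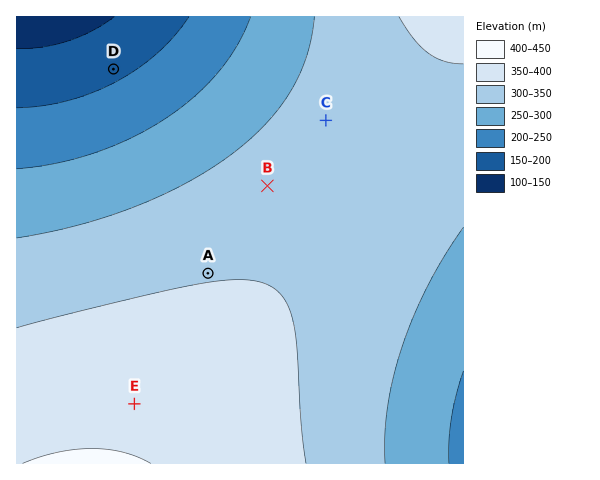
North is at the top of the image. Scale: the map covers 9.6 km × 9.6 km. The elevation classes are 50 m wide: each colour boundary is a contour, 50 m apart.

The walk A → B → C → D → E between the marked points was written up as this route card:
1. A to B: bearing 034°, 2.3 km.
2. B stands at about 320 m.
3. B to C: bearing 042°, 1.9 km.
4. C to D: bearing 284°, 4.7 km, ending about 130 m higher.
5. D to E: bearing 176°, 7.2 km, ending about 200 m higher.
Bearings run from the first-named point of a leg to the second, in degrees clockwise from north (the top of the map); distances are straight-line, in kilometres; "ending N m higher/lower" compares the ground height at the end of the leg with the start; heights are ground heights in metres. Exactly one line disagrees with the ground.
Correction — Line 4: it should read "ending about 130 m lower".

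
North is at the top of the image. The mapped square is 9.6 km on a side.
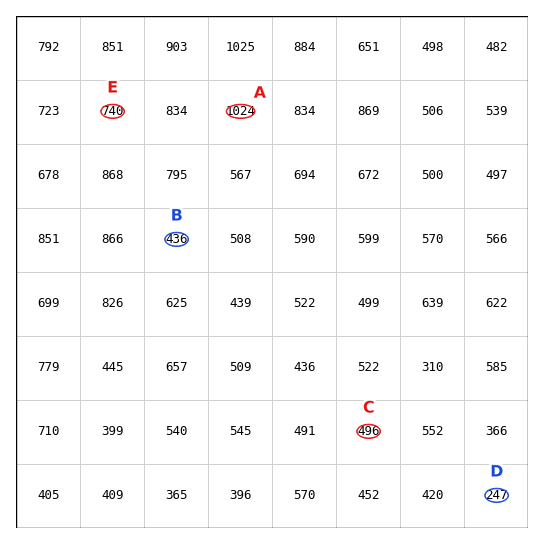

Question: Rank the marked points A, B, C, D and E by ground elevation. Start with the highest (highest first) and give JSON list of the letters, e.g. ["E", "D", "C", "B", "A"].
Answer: ["A", "E", "C", "B", "D"]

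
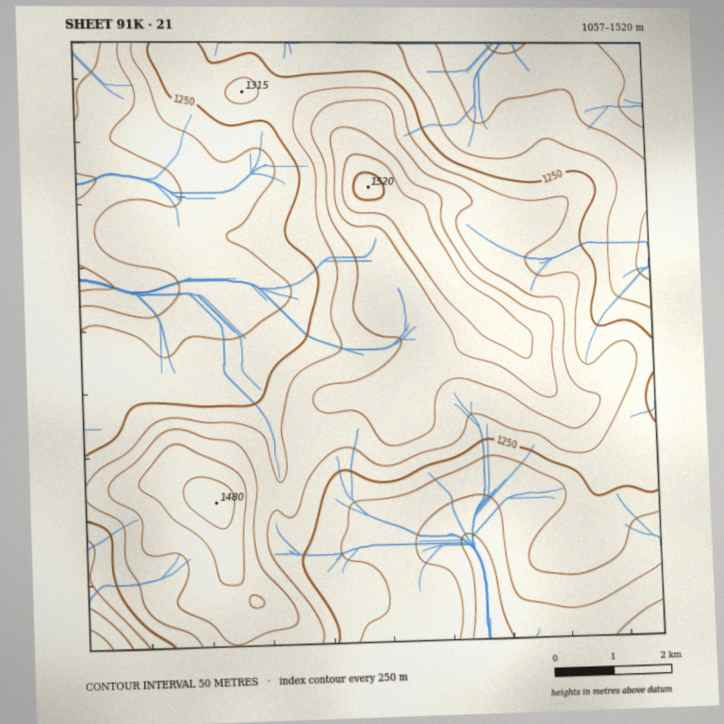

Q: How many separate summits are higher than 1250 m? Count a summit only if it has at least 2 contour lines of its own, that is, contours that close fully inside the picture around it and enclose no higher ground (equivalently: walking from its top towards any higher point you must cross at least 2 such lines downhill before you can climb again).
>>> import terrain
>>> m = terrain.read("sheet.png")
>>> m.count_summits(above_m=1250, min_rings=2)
2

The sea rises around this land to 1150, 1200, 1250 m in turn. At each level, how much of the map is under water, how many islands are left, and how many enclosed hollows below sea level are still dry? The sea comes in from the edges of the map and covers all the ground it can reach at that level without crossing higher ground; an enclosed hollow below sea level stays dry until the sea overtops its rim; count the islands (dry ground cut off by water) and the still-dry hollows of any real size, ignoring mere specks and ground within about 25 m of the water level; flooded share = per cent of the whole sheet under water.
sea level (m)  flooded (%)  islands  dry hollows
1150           14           0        0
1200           34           0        0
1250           52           0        0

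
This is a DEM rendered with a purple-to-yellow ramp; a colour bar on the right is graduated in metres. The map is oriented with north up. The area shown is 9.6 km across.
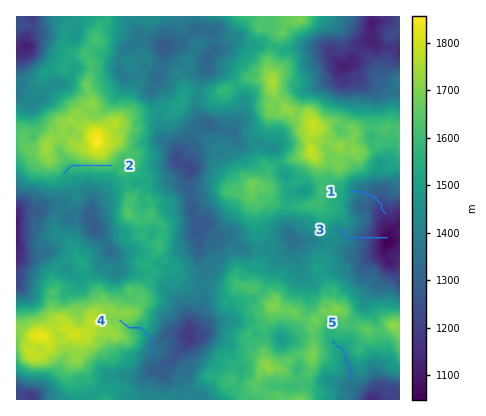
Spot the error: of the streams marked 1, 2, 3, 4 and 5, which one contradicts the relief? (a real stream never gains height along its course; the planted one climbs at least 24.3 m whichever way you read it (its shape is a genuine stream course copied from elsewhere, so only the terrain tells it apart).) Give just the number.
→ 2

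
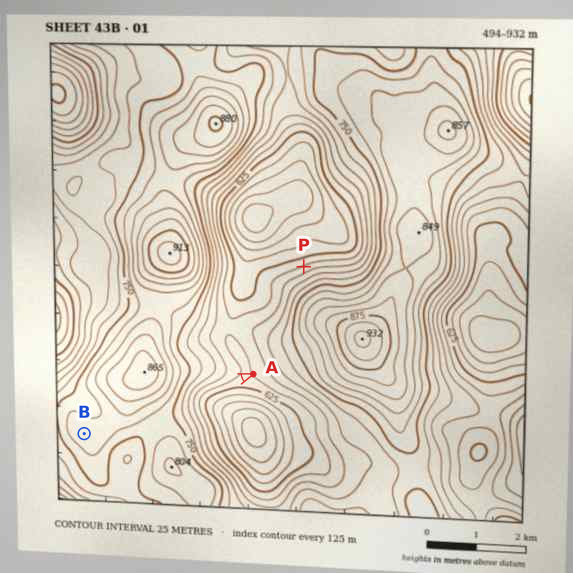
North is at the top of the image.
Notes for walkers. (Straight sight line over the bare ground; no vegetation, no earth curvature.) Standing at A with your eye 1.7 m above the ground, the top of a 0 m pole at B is out of sight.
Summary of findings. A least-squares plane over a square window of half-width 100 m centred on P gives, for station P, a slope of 10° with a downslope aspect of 335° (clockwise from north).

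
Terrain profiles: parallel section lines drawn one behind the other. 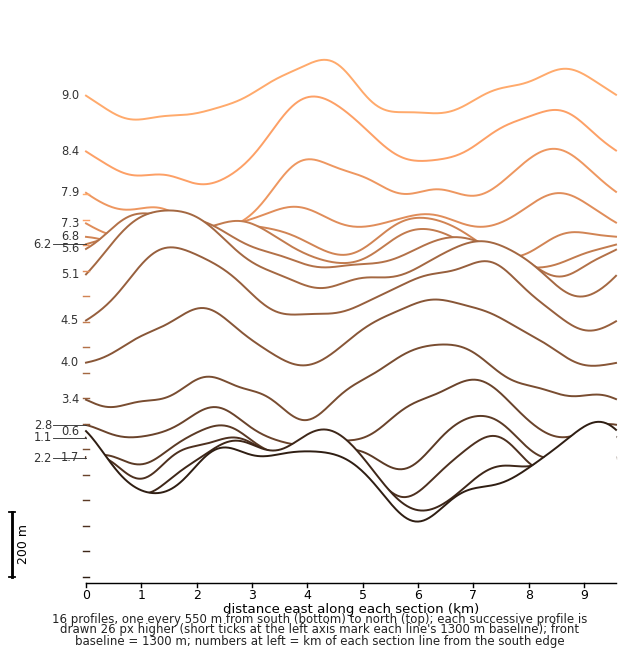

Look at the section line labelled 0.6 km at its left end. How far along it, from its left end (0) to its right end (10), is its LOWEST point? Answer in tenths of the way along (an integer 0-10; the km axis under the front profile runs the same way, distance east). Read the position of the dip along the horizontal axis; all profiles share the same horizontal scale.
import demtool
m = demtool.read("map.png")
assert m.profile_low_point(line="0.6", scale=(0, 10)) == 6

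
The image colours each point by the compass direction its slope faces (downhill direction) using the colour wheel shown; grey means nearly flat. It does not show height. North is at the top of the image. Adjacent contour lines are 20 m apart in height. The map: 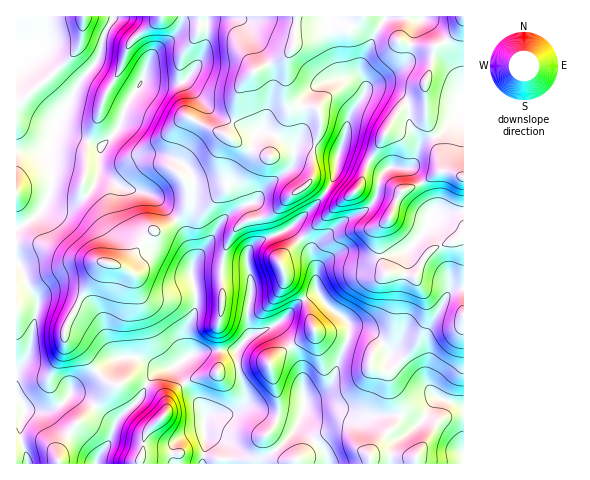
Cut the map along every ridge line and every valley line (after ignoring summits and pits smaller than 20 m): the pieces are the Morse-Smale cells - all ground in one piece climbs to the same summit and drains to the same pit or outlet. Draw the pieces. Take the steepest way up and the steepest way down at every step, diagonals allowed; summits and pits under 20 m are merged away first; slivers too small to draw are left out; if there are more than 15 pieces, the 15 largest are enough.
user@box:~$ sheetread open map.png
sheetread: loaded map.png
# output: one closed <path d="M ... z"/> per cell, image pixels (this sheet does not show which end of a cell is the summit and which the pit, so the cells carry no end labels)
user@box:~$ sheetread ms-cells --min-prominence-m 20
<path d="M358 16l-175 0-6 17-26 23-8 24-15 22-10 28-16 17-38-13-8-5-7 17 3 37-6 18 16 5 9 0 7-3 15-15 6-20 1 5 3 3 16 10 32 8 12 10 16 19 6 11 8 24-2 14 4 18 1 1 22-1 4 2-1-23 6-26 10-16 16-9-6-14 9-2 5-9 12-13 19-14 5-20 9-2 8 3 5-14 1-17-2-7-24-3-6-5-2-6 1-36 8-16 0-10 2-2 30-2 21 1z"/><path d="M463 16l-97 1 34 25 18 4 16 0-3 21-5 15-3 15-17 7-6 5-30 52 15 10-5 7-6 23-11 11-23 12-21 17-7 9 0 8 4 9 0 20 2 6 11 15 19 14 0 15 17 7 7 5-1 18 15 6 6-2 21-22 11-23 3-12-1-16-10-18 0-6 6-12 12-14 18-6 12-7 0-22-12-1-20 4 0-9-8-19-8-14-8-6 6-4 6-18 7-6 12-5 12-12 6-8 3-11 4-1z"/><path d="M99 168l-6 20-11 12-11 6-9 0-15-4-14 17-17 10 0 34 5 3 7 16 46-19 20-2 9 1-24 39 13 8 7 6 14 38 5 5 15 0 2-19-3-18 2-16-1-31 3 3 5 13 9 7 17 1 27-6 2-1-5-19 2-14-11-31-24-28-11-6-28-7-16-10-3-3z"/><path d="M365 16l-5 0-12 14-21-1-30 2-3 16-7 12-1 36 2 6 6 5 24 3 2 20-5 15 1 4 20 6 8-3 26 10 30-52 6-5 17-7 3-15 5-15 3-19-34-6z"/><path d="M350 338l-3 1-16 45-6 6-21 9 0 11-6 12-15-2-33-13-19 7-23 1-4 6 2 24-3 18 167 1 0-9 3-6 26-28 2-15-9-17-4-15-17-7 1-18-7-5z"/><path d="M463 235l-32 15-13 19-2 11 8 14 3 11-3 21-11 23-21 22-4 1 4 17 9 17 0 10-5 9-23 24-3 8 6-2 19 0 21 2 1 7 47-1 0-56-29-11-8-13 0-50 21-39 6-5 10-1z"/><path d="M113 16l-97 1 1 134 24 0 8-4 10-30 21-36 19-24 5-22z"/><path d="M27 283l-11 5 1 176 11-1-2-9-5-14 0-16 5-14 21 2 7-3 16-15 13 4 12 8 13-16 7-5-9-4-13-13-8-13-20-18 1-11 13-24-19-7-11 0-7 2-4 5z"/><path d="M182 16l-67 0-11 19-3 15-5 12-19 25-20 35 0 8 45 17 16-17 10-28 15-22 8-24 26-23 5-9z"/><path d="M252 219l-15 8-10 16-6 26 2 23-5-2-22 2-1 21-10 20 0 8 5 15 17-5 28 0 16-17-3-8 0-20 4-22-5-20 0-11 8-12z"/><path d="M276 325l-25 9-14 17 2 21 6 19 0 13-5 5 10-2 33 13 15 2 6-12-2-41-8-19z"/><path d="M176 365l-17 6-12 13 15 12 5 9 0 7-20 20-7 32 63-1 3-18-2-14 1-18-23-35z"/><path d="M134 275l-1 10 1 20-2 10 3 24-1 18 24 10 15 0 17-12-5-14 0-8 10-20 1-21-29 6-17-1-9-7z"/><path d="M81 302l-3 2-12 22-1 11 20 18 8 13 13 13 9 4-4 2-17 19 21 20 3-7 20-19 9-16-10-4-14 2 7-10 4-14-4-1-12 1-5-5-14-38z"/><path d="M463 104l-3 0-3 11-6 8-12 12-12 5-7 6-6 18-6 4 8 6 8 14 8 19 0 9 32-5z"/>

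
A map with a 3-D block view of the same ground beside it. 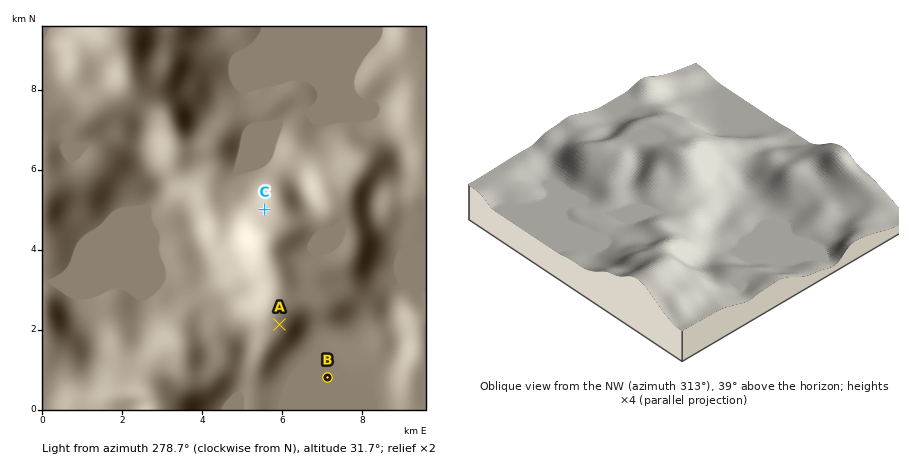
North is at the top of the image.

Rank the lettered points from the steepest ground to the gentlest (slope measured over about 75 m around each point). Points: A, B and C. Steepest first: C A B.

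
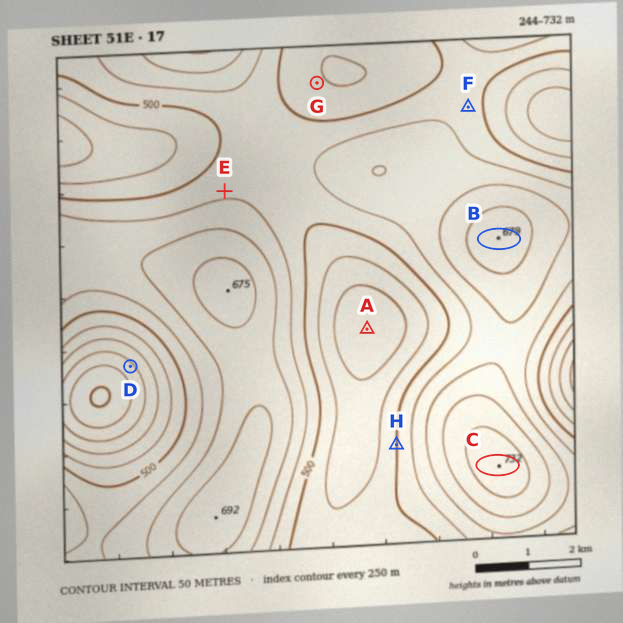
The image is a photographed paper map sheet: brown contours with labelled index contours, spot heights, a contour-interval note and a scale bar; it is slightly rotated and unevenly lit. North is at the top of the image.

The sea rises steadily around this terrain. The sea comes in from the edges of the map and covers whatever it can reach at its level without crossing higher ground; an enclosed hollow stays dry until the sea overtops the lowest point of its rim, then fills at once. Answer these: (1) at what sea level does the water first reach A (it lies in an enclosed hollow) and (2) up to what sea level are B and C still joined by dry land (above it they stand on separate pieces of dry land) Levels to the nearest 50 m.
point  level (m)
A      450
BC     600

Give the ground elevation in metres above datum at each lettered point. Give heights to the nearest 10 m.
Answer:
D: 340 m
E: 540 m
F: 520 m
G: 460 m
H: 500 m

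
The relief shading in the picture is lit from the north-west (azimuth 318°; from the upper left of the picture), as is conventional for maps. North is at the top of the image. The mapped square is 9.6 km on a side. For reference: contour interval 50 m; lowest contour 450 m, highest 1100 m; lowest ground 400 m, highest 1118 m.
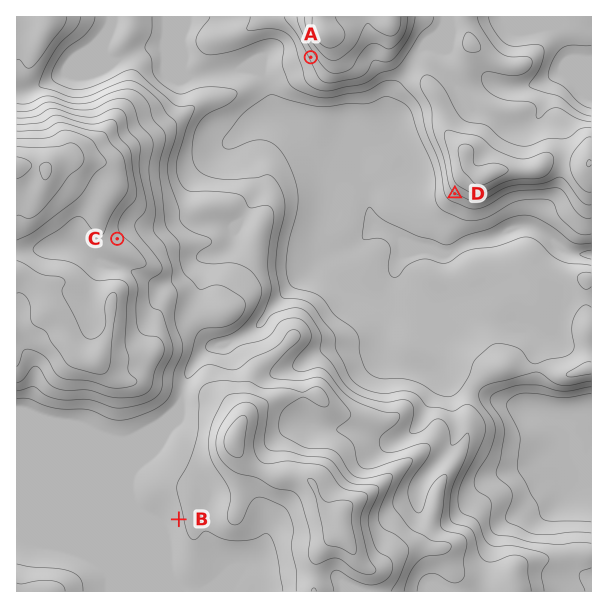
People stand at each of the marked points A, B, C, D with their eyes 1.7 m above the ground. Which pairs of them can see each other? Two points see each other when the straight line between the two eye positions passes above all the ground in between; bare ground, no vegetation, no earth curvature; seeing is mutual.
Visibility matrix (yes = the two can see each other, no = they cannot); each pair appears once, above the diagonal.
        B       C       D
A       no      yes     no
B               no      no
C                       yes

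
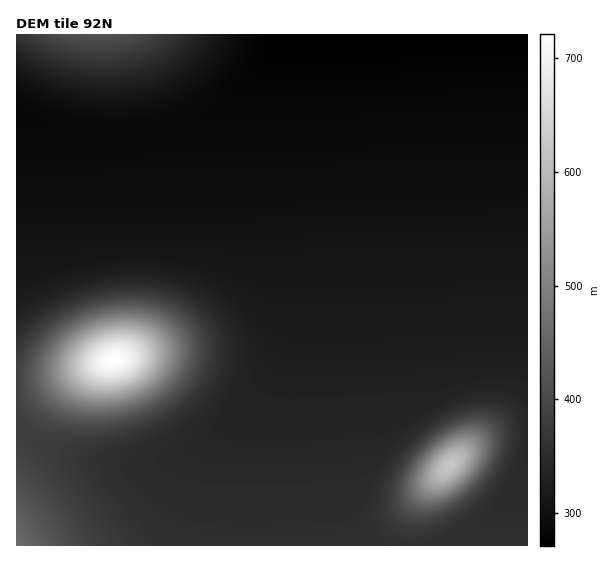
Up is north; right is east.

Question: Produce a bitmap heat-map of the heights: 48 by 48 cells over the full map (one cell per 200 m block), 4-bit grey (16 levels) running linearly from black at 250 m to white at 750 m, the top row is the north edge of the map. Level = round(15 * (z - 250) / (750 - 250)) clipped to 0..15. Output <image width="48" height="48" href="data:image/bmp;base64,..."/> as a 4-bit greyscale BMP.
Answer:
<image width="48" height="48" href="data:image/bmp;base64,Qk32BAAAAAAAAHYAAAAoAAAAMAAAADAAAAABAAQAAAAAAIAEAAATCwAAEwsAABAAAAAAAAAAAAAAABEREQAiIiIAMzMzAERERABVVVUAZmZmAHd3dwCIiIgAmZmZAKqqqgC7u7sAzMzMAN3d3QDu7u4A////AGZVVEREMzMzMzMzMzMzMzMzMzMzMzMzM2ZVVEREMzMzMzMzMzMzMzMzM0RDMzMzM2VVRERDMzMzMzMzMzMzMzMzNEREQzMzM1VVREQzMzMzMzMzMzMzMzMzRFVlVDMzM1VUREQzMzMzMzMzMzMzMzMzRFZ3ZUQzM1VEREMzMzMzMzMzMzMzMzMzNFeJl2QzM1RERDMzMzMzMzMzMzMzMzMzNFeaqXVDM0RERDMzMzMzMzMzMzMzMzMzM0aKupdUM0RERDMzMzMzMzMzMzMzMzMzM0V5qpdUM0REREQzMzMzMzMzMzMzMzMzMzRXiZhkM0REREREQzMzMzMzMzMzMzMzMzNFZ3dkM0REVVVVREMzMzMzMzMzMzMzMzM0RVVUM0RVZmZmZVRDMzMzMyIjMzMzMzMzNERDM0VWd4iId2VEMzMyIiIiIiIiIiIjMzMzM0VniZqqmHZUQzMyIiIiIiIiIiIiIzMzM0VnmrzMuphlRDMyIiIiIiIiIiIiIiIiIkVom83t3Kl2VDMyIiIiIiIiIiIiIiIiIkVnm83u7bqGVDMyIiIiIiIiIiIiIiIiIkVnirzd3LqHVEMyIiIiIiIiIiIiIiIiIjRWeKvMy6mGVDMyIiIiIiIiIiIiIiIiIjNFZ4maqZh2VDMyIiIiIiIiIiIiIiIiIjM0RWd4h3ZlQzMiIiIiIiIiIiIiIiIiIiIzNEVVZlVEMzIiIiIiIiIiIiIiIiIiIiIiMzREREQzMyIiIiIiIiIiIiIiIiIiIiIiIjMzMzMzIiIiIiIiIiIiIiIiIiIiIiIiIiIiIiIiIiIiIiIiIiIiIiIiIiIiIiIiIiIiIiIiIiIiIiIiIiIiIiIiIiIiIiIiIiIiIiIiIiIiIiIiIiIiIiIiIiIiIiIiIiIiIiIiIiIiIiIiIiIiIiIiIiIiIiIiIiIiIiIiIiIiIiIiIiIiIiIiIiIiIiIiIiIiIiIiIiIiIiIiIiIiIiIiIiIiIhERERERERERERERERERIiIiIiIiIiIiIhERERERERERERERERERERERERERERERERERERERERERERERERERERERERERERERERERERERERERERERERERERERERERERERERERERERERERERERERERERERERERERERERERERERERERERERERERERERERERERERERERERERERERERERERERERERERERERERERERERERERERERERERERERERERERERERERERERERERERERERERERERERERERERERERERERERERERERERERERERERERERERERERERESIiIiERERERERERERERERERERERERESIiIiIiIhERERERERERERERERERERESIiIiIiIiIiIRERERERERERERERERERESIiMzMzMzIiIhERERERERERERERERERESMzMzRDMzMyIiERERERERERERERERERETM0REREREMzIiERERERERERERERERERETRERVVVREQzMiIREREREREREREREREREQ=="/>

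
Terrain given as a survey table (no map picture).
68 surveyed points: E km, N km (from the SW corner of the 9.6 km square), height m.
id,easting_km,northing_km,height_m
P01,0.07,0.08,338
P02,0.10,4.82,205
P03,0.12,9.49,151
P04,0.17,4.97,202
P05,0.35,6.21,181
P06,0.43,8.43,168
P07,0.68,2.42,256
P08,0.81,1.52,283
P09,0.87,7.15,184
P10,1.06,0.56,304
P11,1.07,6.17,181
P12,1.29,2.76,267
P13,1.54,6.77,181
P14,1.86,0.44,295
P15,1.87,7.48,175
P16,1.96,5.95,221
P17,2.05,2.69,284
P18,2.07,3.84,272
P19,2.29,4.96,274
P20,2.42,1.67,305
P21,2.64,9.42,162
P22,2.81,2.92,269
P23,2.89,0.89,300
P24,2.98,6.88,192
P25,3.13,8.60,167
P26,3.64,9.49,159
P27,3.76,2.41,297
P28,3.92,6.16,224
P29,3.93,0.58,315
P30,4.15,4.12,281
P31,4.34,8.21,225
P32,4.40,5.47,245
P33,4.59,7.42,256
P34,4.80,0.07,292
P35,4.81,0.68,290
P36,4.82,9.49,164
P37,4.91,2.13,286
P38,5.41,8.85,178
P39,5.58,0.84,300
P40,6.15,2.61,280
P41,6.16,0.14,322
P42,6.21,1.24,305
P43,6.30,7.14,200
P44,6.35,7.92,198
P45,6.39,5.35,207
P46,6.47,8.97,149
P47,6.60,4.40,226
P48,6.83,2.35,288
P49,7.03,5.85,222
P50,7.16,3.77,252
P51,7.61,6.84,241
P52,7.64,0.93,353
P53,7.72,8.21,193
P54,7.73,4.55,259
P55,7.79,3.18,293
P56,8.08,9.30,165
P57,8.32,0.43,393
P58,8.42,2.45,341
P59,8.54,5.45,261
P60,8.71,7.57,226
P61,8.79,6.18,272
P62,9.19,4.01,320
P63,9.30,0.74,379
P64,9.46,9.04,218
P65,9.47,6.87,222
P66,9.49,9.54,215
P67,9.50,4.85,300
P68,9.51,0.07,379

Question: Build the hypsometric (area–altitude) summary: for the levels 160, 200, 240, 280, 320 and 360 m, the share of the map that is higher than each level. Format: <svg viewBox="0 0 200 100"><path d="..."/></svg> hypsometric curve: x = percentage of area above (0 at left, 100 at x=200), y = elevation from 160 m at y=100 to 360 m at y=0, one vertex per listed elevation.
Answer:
<svg viewBox="0 0 200 100"><path d="M193 100l-37-20-42-20-46-20-49-20-12-20"/></svg>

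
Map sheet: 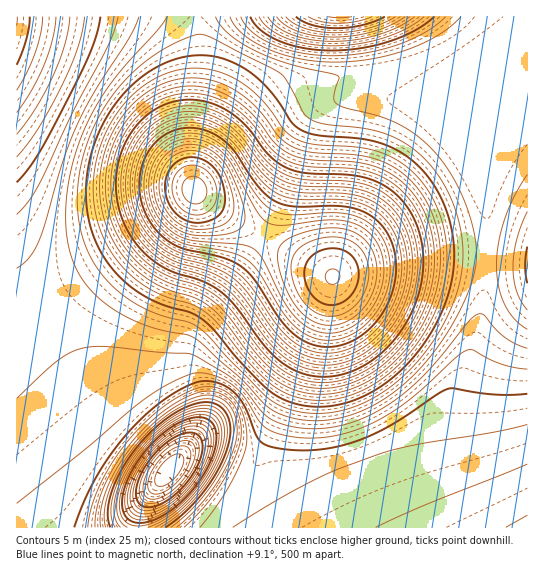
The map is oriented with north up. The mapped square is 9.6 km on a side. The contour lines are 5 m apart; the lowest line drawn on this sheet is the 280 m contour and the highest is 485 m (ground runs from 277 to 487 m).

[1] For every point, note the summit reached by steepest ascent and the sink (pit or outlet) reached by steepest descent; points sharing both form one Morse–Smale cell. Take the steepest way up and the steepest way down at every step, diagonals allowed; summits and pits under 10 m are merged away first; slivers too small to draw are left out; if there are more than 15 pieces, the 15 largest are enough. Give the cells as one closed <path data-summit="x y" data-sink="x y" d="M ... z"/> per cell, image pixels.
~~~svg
<path data-summit="333 277" data-sink="527 527" d="M486 257l-91 2-36 6-24 10-3 3-16 49-45 108-23 44-36 48 281 1-24-51-10-46 0-32 4-20 10-29 7-27 5-38z"/><path data-summit="194 190" data-sink="169 471" d="M194 191l-20 21-59 45-61 42-38 20 1 209 120 0 2-13 5-13 49-63 7-17 0-16-13-40 1-24 9-19 43-54 20-31-1-3-52-32z"/><path data-summit="194 190" data-sink="17 18" d="M195 16l-179 1 1 302 37-20 52-35 60-45 27-26-1-51 7-60 0-41z"/><path data-summit="194 190" data-sink="339 17" d="M527 16l-330 0 2 66-7 60 0 37 3 12 12 12 54 33 18-34 22-63 11-22 13-13 18-7 43 0 29 8 30 18 20 20 36-40 20-18 7-3z"/><path data-summit="333 277" data-sink="339 17" d="M373 96l-30 1-10 3-17 11-12 22-25 69-18 33 72 42 10-6 16-6 26-5 24-3 77 0 1-47-3-19-9-29-11-19-19-20-14-10-32-13z"/><path data-summit="333 277" data-sink="169 471" d="M262 236l-22 33-36 45-13 21-4 12 0 19 13 40-1 21-11 20-44 55-5 13-1 13 73 0 26-33 15-22 36-78 32-78 12-40z"/><path data-summit="527 266" data-sink="527 527" d="M489 257l-2 1-3 39-5 33-16 49-4 20 1 42 9 36 22 48 3 3 33 0 1-267z"/><path data-summit="527 266" data-sink="339 17" d="M527 83l-6 2-20 18-37 40 11 19 9 29 3 19 0 47 3 2 38 0z"/>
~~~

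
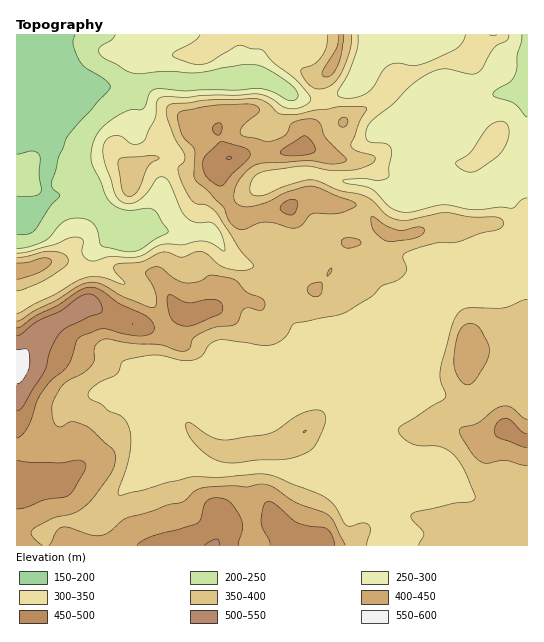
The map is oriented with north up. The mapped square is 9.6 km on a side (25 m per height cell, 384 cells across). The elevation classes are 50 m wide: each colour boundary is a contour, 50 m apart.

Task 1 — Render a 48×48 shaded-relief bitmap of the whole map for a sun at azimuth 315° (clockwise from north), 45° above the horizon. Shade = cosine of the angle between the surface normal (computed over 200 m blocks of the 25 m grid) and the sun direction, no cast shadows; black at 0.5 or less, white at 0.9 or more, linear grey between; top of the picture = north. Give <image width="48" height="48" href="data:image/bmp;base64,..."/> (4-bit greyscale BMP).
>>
<image width="48" height="48" href="data:image/bmp;base64,Qk32BAAAAAAAAHYAAAAoAAAAMAAAADAAAAABAAQAAAAAAIAEAAATCwAAEwsAABAAAAAAAAAAAAAAABEREQAiIiIAMzMzAERERABVVVUAZmZmAHd3dwCIiIgAmZmZAKqqqgC7u7sAzMzMAN3d3QDu7u4A////AHiJmaqqqqu7qpZWiImalmdmiImZmIiIh3d4iJq7qqq7u6dWiYiZlmmGeIiIiJmYh1Vmdniruqqquqh3mYiZl2mYiIiZmZmZiDNFVEV6uqqqu6l4mZiZmHiYiJmZmZmZmFRERERYqquqvLqZqYiZmHiIiJmZmZmJmYdmVUQ1iaqrvMy7upmZiIiIiIiJmZh3iZmYdlUzaImaqqu7upiIiIiIiIiIiYh3eJqqmHZTV4iIiId3d3Z3iIiIiId4iIdmZomaqYd1R4iIiId1VlRFeIiIiHd3eIdmZmeJmZiGV4iIiJmqmZdDV4iIiHdmeJh2Z0V4mYiHZ4iIiImqqruVNoiIiIh3iJqYeDRnmYiId4iIiIiIiau5VYmImaqZmavKhyNGiYiIiIiIiIiIiImqhomZmaqqqZvLlyElZ4iIiIiIiIiIiIiJh3iIiJqqmHirmCETRWd3iIiIiIiIiIiId3iIiImZmGaJmEIRJERneIiIiIiIiIiId3iIiIiamFRoiFQyI0RWZ3h3d4iIiIiIh3iIiIibqWRXiHVFRFVWVWZURniId4iIh2eIiIiLynVGiJdEVERVQzRUNGd3dmeIiHeIiIiKy4ZWeNpjRDMzMjVlMjVWZlZ3iHd4iIiJzJdniP+2QzNFVVZ2MiNGZmZmd3Z4iIiJzah3iP/9lUVomImYZUNGZmZmVWVniIiIrLqYiM7//HZ5maqpqXZWdmd2VVRFeIiImqqqqli+/9l4mqqpq6h3iIiHZnZUVniIiZmZqiJI3/uZmZqZqqqIiZmphnh2RFd4iIiIiWQiWsy6qqmJmaqpiImal2d3ZVZ3iIiIiMuFRovMzduaqYmpiIiJqWZ4dlZ4iIiIiP/rhmm7zv27uomYd3eImYZndURWZneIiM7+uWaJq+3LupmHd3d4mph3dlM0VEVniJrNyoZ4iKupiJh1VmVGeZmYiahmZlVVeIiby5d3ZomHZXiHVWUzVWiZms3KqqqXeIiKuph1I2iIdmiaqpdURVaHebzcu7zLqniImZmHIDeZd2ZoveyoiJmHd4mrqpqru2eIiImqYTaZh2Q0e97cmJqYdmZ4iHeJmmZ4iImrkyWKqGMBJXm7hlVmZ3Znd1VniXd4mZmqt0WKy5UQEhEkQyM0R5h3iHVFeJiImauqu5iKvMp0RlMRRVZ3VYmZmqhUV5mJmry6m6mYirqpiruFZmaKhniZmrqFRYiJmazKmqmZiId4mby4Z1NHmHiIiauXVYiImqvLmrqqqZdVaKzaiXMTZ3iIiKqpdoiImau7qszMy7qWZpztu7hCNWeIiJqph4eIiZqqq83d7t3cqHrcqry3M0Z4iImZh4d4iImZmszM3d3dypmYZGrMhDRnd3d3iId3iIiHZomYiZmqqYd4UAWsuFRFZmVWZ3d3iId3ZVVVQzVmZ2abpAF7yohmZmVVVnd4iYd3iIdmZCNFV3eb2hBZupmZiHZVVXd4iZmYiaqqqGVWaJiJvFA4mpmaqpdlRHeImZqpiJq7uodmaJiIrHA3mZmZq5h2Mw=="/>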